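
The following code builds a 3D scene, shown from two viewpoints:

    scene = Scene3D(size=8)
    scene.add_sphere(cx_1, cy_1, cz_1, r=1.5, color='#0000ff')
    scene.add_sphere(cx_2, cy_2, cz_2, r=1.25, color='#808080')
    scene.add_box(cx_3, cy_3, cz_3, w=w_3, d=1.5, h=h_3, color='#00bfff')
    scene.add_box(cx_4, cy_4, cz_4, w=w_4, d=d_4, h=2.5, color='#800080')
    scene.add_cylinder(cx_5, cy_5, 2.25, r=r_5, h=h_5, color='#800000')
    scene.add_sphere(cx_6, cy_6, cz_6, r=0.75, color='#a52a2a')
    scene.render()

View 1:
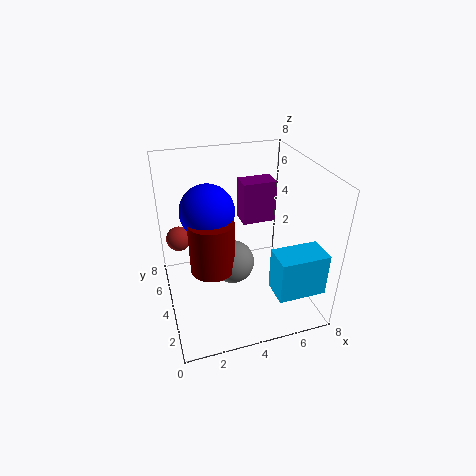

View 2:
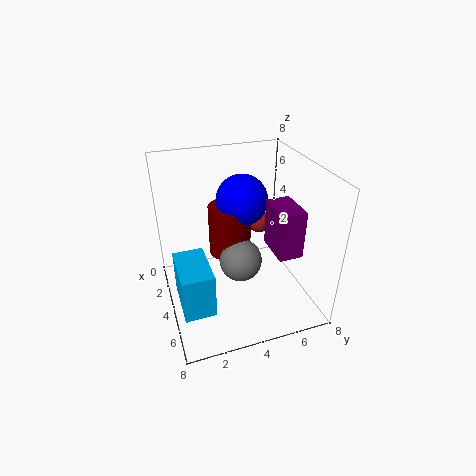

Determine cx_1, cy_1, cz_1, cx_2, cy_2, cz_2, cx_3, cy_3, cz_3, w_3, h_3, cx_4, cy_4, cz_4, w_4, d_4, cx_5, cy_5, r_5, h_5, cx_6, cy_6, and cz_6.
cx_1 = 2.5; cy_1 = 4.75; cz_1 = 5.5; cx_2 = 3.75; cy_2 = 4.25; cz_2 = 2.25; cx_3 = 5; cy_3 = 0.25; cz_3 = 2.25; w_3 = 2.5; h_3 = 2.25; cx_4 = 4.75; cy_4 = 5.25; cz_4 = 4; w_4 = 2; d_4 = 1.25; cx_5 = 2.5; cy_5 = 4; r_5 = 1.25; h_5 = 3; cx_6 = 1; cy_6 = 6.5; cz_6 = 3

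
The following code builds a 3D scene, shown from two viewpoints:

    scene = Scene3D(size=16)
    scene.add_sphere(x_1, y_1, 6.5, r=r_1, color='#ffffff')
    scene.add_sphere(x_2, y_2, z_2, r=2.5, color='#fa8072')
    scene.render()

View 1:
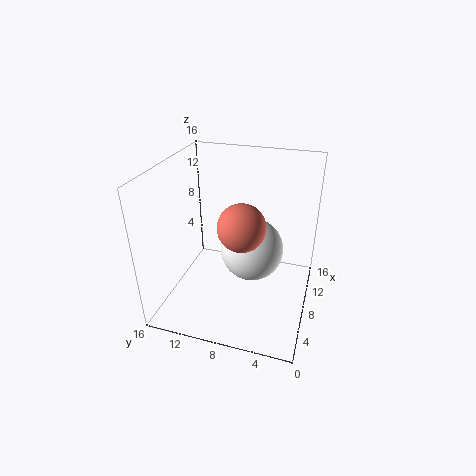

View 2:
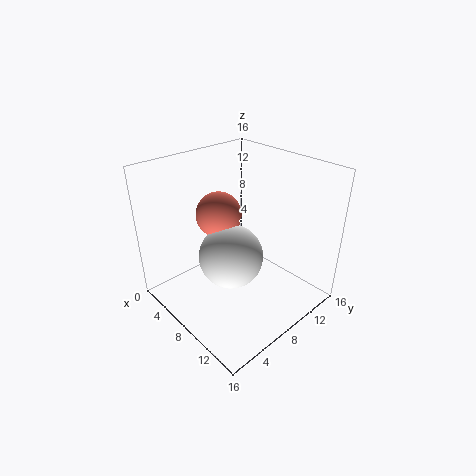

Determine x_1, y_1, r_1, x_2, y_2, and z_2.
x_1 = 8.5
y_1 = 6.5
r_1 = 3.5
x_2 = 6
y_2 = 7
z_2 = 10.5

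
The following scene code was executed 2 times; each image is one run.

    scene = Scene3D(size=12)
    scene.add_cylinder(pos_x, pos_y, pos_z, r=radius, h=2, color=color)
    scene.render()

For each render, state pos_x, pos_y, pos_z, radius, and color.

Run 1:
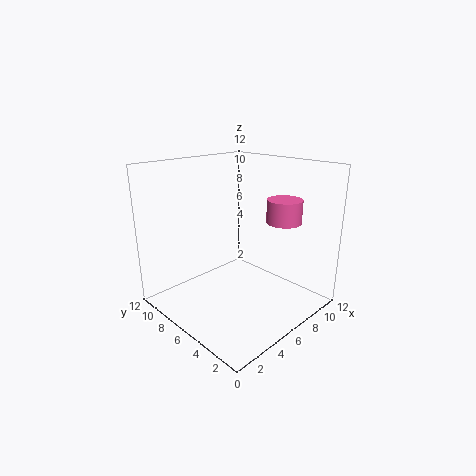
pos_x = 9.5
pos_y = 4
pos_z = 7
radius = 1.5
color = 'hotpink'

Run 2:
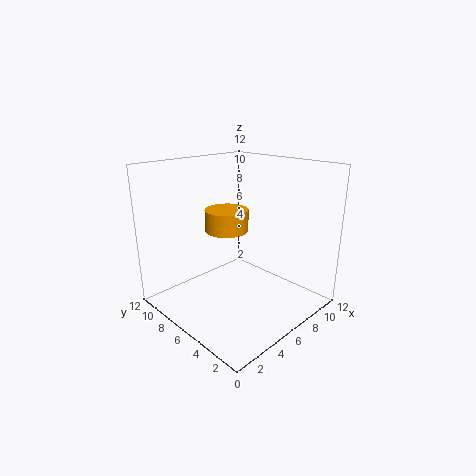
pos_x = 7.5
pos_y = 9
pos_z = 5.5
radius = 2
color = 'orange'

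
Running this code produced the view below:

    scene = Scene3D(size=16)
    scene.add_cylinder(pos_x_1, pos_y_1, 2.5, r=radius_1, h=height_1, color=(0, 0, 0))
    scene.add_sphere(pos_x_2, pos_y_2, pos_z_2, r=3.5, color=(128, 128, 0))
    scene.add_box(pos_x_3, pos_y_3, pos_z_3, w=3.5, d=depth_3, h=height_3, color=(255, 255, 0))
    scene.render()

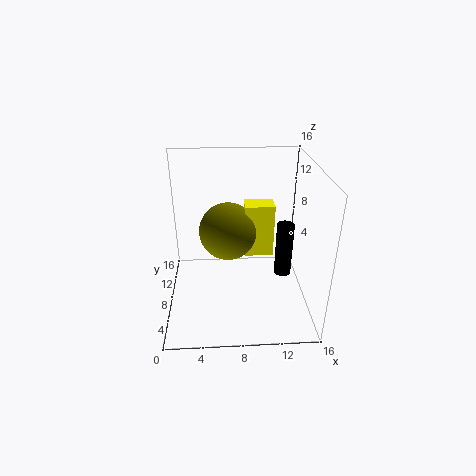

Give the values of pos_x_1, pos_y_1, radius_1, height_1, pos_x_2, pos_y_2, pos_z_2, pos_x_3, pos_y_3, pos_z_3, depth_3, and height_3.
pos_x_1 = 13.5
pos_y_1 = 9
radius_1 = 1
height_1 = 6.5
pos_x_2 = 7
pos_y_2 = 11.5
pos_z_2 = 7
pos_x_3 = 9
pos_y_3 = 10.5
pos_z_3 = 4
depth_3 = 2.5
height_3 = 6.5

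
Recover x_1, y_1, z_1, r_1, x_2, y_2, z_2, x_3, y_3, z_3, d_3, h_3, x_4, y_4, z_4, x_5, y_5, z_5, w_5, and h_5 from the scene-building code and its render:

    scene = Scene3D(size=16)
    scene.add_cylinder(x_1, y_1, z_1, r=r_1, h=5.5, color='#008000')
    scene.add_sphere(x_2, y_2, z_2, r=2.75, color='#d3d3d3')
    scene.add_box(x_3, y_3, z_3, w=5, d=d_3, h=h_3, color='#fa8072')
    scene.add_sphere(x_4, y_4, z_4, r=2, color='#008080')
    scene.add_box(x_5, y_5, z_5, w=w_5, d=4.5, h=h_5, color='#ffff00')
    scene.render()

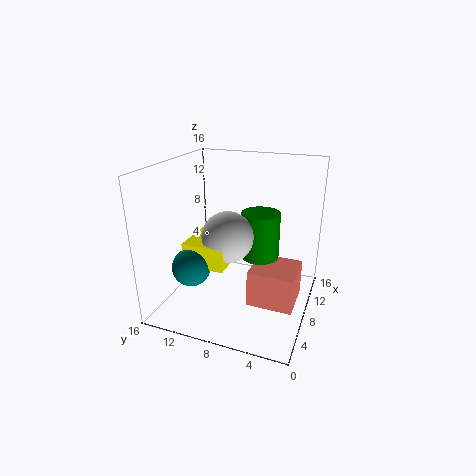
x_1 = 10.75; y_1 = 6.25; z_1 = 4.75; r_1 = 2.25; x_2 = 6.25; y_2 = 8.5; z_2 = 8.75; x_3 = 6.75; y_3 = 1.25; z_3 = 0.25; d_3 = 5.25; h_3 = 4.25; x_4 = 3.5; y_4 = 11.5; z_4 = 6; x_5 = 3.5; y_5 = 8; z_5 = 6; w_5 = 5; h_5 = 2.5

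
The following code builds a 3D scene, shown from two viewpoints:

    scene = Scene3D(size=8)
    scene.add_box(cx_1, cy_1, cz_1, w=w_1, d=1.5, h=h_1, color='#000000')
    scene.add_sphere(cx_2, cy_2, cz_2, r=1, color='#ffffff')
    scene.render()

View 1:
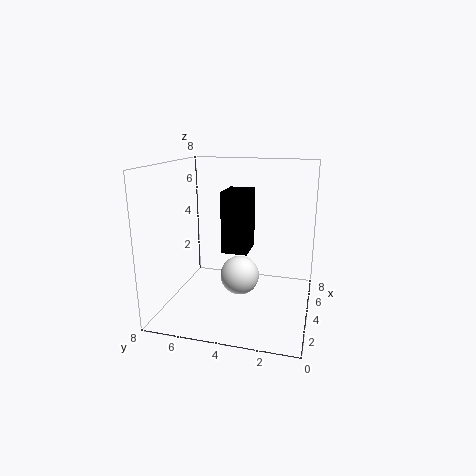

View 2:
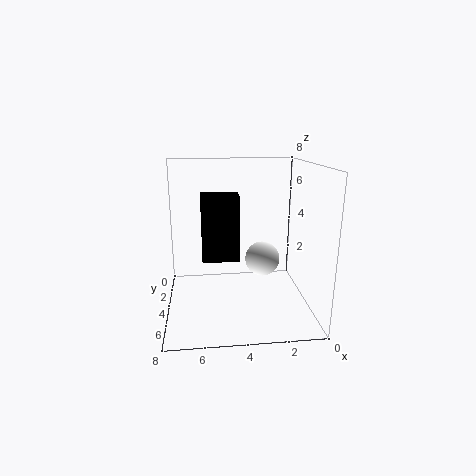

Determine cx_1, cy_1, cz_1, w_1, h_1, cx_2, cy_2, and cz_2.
cx_1 = 4; cy_1 = 3.5; cz_1 = 3; w_1 = 2; h_1 = 3.5; cx_2 = 2.5; cy_2 = 3.5; cz_2 = 2.5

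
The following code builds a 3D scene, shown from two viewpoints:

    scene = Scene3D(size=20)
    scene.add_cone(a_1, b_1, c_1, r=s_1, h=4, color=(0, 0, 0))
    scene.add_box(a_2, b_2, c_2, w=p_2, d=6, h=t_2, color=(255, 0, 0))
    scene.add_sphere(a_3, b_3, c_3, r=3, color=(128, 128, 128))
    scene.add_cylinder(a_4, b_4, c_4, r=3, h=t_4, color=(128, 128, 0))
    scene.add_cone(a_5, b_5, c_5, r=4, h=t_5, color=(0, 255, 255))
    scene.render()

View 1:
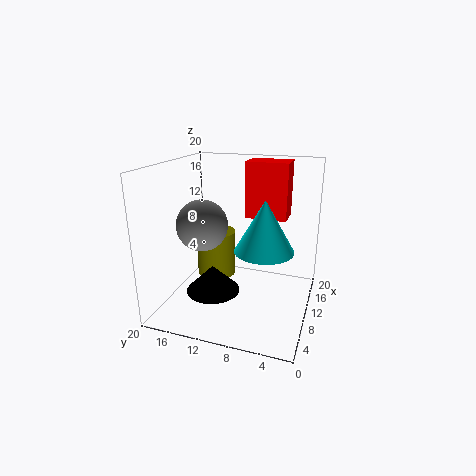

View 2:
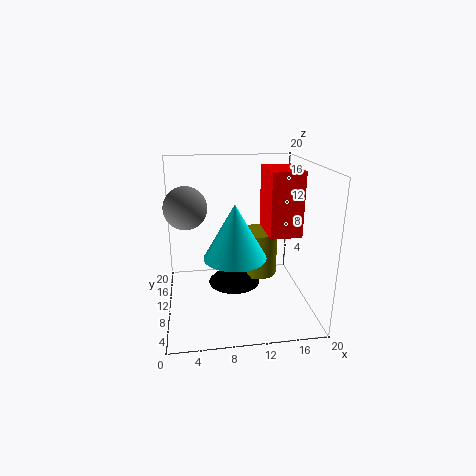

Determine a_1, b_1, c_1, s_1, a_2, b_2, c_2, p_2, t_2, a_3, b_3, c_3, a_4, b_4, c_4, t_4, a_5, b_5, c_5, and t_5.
a_1 = 10
b_1 = 14
c_1 = 1
s_1 = 4
a_2 = 13
b_2 = 4
c_2 = 12
p_2 = 4
t_2 = 8
a_3 = 3
b_3 = 12
c_3 = 14
a_4 = 14
b_4 = 15
c_4 = 2
t_4 = 7
a_5 = 9
b_5 = 6
c_5 = 9
t_5 = 7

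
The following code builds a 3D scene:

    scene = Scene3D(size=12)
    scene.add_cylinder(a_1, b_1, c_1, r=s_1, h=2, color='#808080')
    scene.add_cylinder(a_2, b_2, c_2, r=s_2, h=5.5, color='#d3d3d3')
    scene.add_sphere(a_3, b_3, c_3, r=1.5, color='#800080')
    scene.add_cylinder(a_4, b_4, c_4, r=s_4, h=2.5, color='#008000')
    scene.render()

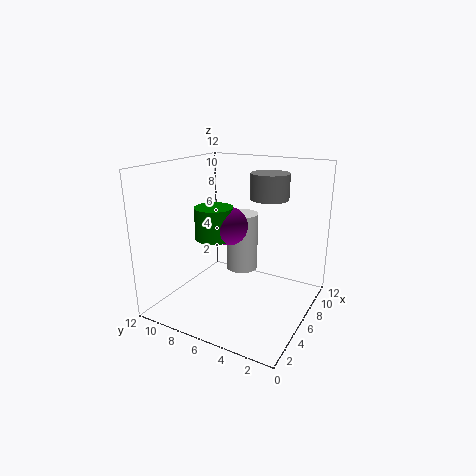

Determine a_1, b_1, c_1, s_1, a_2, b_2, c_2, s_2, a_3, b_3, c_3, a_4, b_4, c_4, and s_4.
a_1 = 6.5, b_1 = 3.5, c_1 = 9.5, s_1 = 1.5, a_2 = 9.5, b_2 = 7.5, c_2 = 1.5, s_2 = 1.5, a_3 = 4.5, b_3 = 6, c_3 = 7.5, a_4 = 4, b_4 = 7, c_4 = 6.5, s_4 = 1.5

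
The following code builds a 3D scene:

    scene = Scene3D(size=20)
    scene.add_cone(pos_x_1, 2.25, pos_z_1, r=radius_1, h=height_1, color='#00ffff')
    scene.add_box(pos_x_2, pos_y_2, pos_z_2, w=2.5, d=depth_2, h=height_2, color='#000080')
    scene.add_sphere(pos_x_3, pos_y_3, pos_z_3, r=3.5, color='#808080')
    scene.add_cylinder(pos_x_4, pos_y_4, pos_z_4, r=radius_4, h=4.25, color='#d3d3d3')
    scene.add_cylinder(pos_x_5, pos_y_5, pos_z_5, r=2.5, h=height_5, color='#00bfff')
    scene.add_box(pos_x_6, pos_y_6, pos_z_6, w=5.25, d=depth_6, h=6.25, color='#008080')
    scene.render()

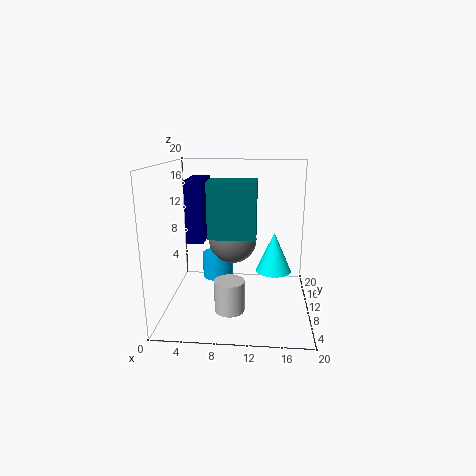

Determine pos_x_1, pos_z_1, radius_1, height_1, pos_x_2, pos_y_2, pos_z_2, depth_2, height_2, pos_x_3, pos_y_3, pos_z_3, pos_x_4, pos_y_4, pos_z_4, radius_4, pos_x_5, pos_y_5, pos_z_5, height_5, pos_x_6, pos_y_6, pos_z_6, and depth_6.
pos_x_1 = 14.75; pos_z_1 = 8.75; radius_1 = 2; height_1 = 4.5; pos_x_2 = 2.5; pos_y_2 = 10.5; pos_z_2 = 8.75; depth_2 = 6.5; height_2 = 9; pos_x_3 = 9; pos_y_3 = 12.5; pos_z_3 = 9; pos_x_4 = 9.25; pos_y_4 = 5.75; pos_z_4 = 1.25; radius_4 = 2; pos_x_5 = 6; pos_y_5 = 17.25; pos_z_5 = 1; height_5 = 4; pos_x_6 = 7.5; pos_y_6 = 0.5; pos_z_6 = 12.75; depth_6 = 3.5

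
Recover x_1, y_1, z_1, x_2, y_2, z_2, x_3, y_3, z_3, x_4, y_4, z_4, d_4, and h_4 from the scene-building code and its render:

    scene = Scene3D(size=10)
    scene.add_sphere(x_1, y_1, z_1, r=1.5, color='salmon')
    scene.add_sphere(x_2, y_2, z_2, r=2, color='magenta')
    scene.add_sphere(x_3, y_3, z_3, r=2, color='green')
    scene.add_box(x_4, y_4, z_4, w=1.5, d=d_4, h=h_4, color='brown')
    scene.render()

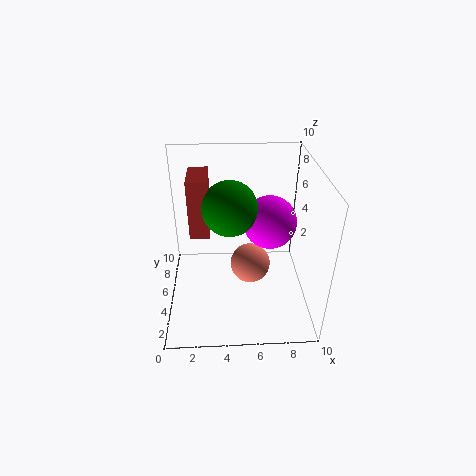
x_1 = 6
y_1 = 6
z_1 = 2
x_2 = 7.5
y_2 = 7
z_2 = 5
x_3 = 4.5
y_3 = 6.5
z_3 = 6.5
x_4 = 1.5
y_4 = 6.5
z_4 = 4
d_4 = 3
h_4 = 4.5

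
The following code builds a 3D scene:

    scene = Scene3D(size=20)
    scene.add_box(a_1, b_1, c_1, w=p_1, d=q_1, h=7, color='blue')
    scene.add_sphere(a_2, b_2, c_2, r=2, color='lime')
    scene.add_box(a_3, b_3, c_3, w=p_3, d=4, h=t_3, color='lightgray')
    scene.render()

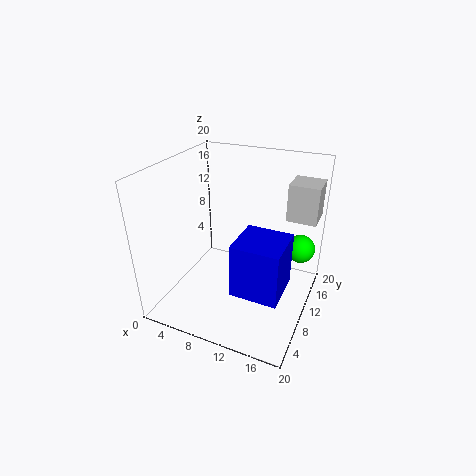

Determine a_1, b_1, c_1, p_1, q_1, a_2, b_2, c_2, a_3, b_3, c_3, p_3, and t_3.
a_1 = 12, b_1 = 3, c_1 = 6, p_1 = 6, q_1 = 6, a_2 = 18, b_2 = 14, c_2 = 8, a_3 = 16, b_3 = 12, c_3 = 13, p_3 = 4, t_3 = 5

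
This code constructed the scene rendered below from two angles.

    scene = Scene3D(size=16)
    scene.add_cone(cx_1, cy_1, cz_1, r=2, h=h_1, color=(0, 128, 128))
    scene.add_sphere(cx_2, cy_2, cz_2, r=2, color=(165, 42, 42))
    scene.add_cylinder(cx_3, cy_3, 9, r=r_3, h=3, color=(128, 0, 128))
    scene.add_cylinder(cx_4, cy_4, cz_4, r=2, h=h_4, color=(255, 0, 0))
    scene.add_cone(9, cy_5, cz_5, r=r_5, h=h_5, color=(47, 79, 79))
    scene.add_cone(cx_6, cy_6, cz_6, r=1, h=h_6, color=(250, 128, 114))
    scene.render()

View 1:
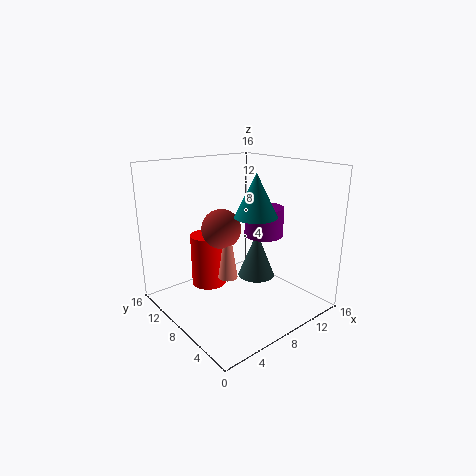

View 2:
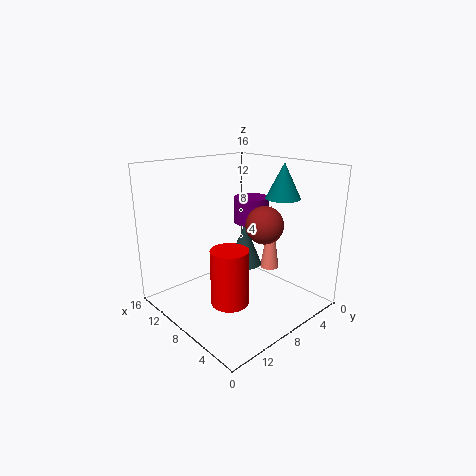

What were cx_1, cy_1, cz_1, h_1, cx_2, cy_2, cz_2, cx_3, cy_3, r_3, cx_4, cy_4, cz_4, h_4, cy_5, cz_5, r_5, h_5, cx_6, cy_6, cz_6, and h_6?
cx_1 = 6; cy_1 = 3; cz_1 = 12; h_1 = 4; cx_2 = 5; cy_2 = 7; cz_2 = 10; cx_3 = 9; cy_3 = 5; r_3 = 2; cx_4 = 6; cy_4 = 11; cz_4 = 2; h_4 = 6; cy_5 = 6; cz_5 = 4; r_5 = 2; h_5 = 5; cx_6 = 5; cy_6 = 6; cz_6 = 5; h_6 = 7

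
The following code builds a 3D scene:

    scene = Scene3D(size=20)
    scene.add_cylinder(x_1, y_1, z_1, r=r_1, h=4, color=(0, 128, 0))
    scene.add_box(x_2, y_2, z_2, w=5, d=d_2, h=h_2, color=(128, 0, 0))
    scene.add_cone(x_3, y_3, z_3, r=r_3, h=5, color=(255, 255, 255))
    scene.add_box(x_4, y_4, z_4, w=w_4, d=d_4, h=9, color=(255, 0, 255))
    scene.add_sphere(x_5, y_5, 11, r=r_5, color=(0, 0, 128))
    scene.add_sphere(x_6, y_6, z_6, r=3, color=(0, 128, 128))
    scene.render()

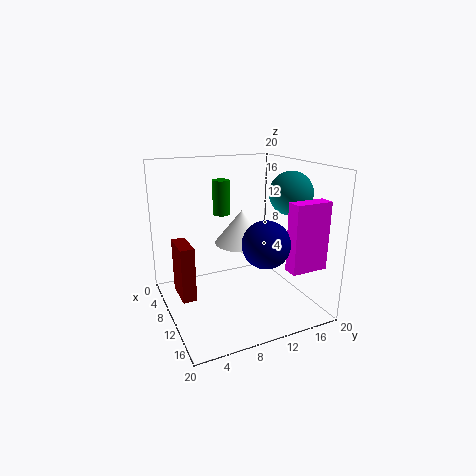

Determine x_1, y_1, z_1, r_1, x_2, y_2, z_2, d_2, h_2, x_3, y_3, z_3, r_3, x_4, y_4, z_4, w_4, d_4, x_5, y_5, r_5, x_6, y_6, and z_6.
x_1 = 14
y_1 = 6
z_1 = 15
r_1 = 1
x_2 = 4
y_2 = 2
z_2 = 1
d_2 = 2
h_2 = 8
x_3 = 7
y_3 = 12
z_3 = 8
r_3 = 4
x_4 = 16
y_4 = 14
z_4 = 7
w_4 = 2
d_4 = 5
x_5 = 16
y_5 = 11
r_5 = 3
x_6 = 12
y_6 = 17
z_6 = 16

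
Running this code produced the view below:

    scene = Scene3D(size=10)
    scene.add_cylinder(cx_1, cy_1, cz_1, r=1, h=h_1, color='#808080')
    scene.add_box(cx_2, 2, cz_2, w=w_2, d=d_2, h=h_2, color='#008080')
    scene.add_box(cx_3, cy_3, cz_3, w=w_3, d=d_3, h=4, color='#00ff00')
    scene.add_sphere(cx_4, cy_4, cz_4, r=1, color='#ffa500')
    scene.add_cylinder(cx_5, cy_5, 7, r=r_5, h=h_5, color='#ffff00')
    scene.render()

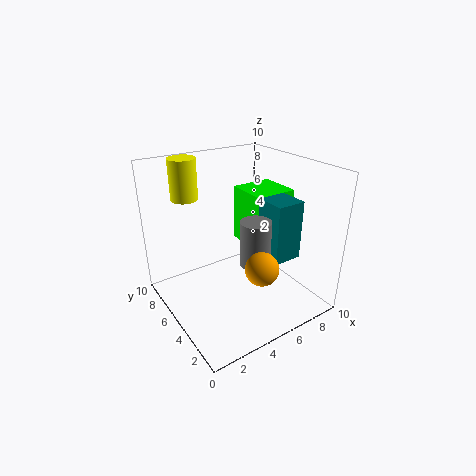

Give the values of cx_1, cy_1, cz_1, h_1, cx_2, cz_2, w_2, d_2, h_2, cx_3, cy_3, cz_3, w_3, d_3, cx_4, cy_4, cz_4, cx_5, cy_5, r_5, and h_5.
cx_1 = 5
cy_1 = 3
cz_1 = 4
h_1 = 3
cx_2 = 6
cz_2 = 4
w_2 = 2
d_2 = 2
h_2 = 4
cx_3 = 6
cy_3 = 4
cz_3 = 4
w_3 = 3
d_3 = 3
cx_4 = 4
cy_4 = 1
cz_4 = 5
cx_5 = 3
cy_5 = 9
r_5 = 1
h_5 = 3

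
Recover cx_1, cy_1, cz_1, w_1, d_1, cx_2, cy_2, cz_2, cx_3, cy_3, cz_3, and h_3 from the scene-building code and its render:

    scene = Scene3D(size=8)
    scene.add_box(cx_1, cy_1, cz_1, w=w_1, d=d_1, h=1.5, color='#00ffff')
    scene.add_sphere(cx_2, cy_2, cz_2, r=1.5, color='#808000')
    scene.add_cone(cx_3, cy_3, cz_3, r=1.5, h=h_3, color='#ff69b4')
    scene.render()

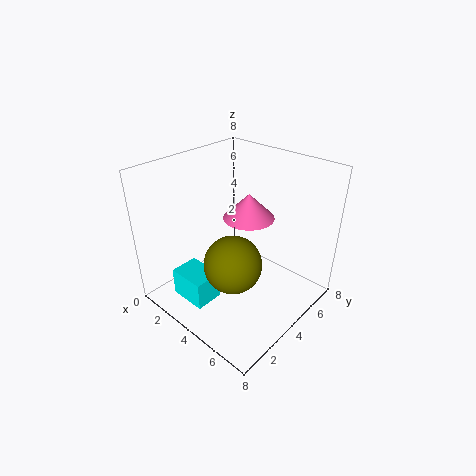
cx_1 = 2.5
cy_1 = 0.5
cz_1 = 1.5
w_1 = 2
d_1 = 1.5
cx_2 = 5
cy_2 = 2.5
cz_2 = 3.5
cx_3 = 3.5
cy_3 = 5.5
cz_3 = 4.5
h_3 = 1.5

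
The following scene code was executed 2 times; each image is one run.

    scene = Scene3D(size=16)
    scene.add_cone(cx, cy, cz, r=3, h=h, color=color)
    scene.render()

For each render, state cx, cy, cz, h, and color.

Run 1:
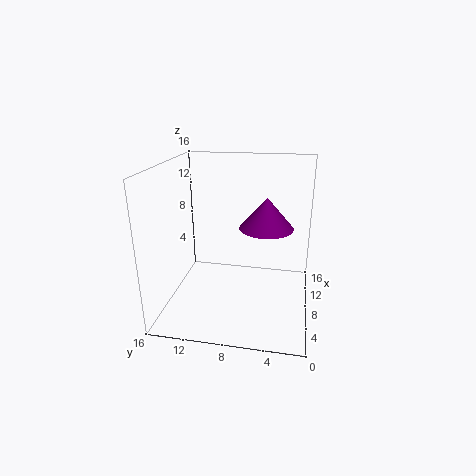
cx = 9, cy = 5, cz = 9, h = 3.5, color = 'purple'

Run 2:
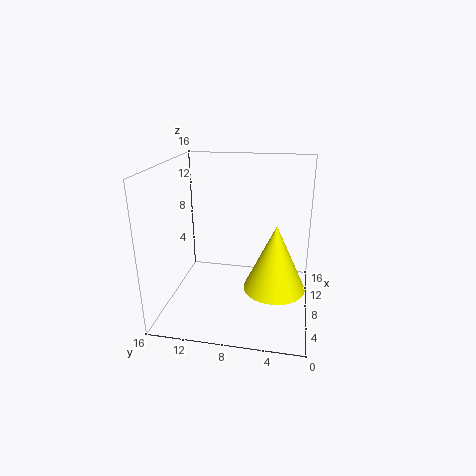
cx = 3.5, cy = 3.5, cz = 5, h = 6.5, color = 'yellow'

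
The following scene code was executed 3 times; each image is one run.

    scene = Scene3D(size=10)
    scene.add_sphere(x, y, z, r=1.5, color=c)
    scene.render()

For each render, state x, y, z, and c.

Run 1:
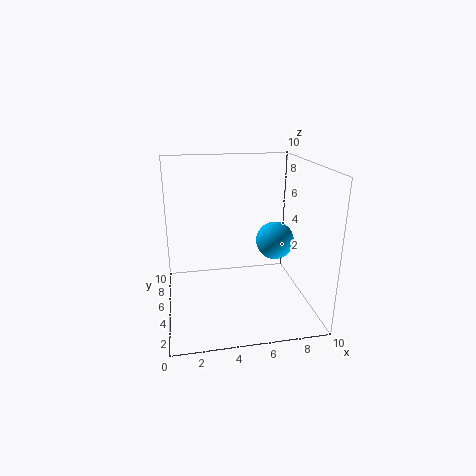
x = 8.5; y = 7.5; z = 3.5; c = 'deepskyblue'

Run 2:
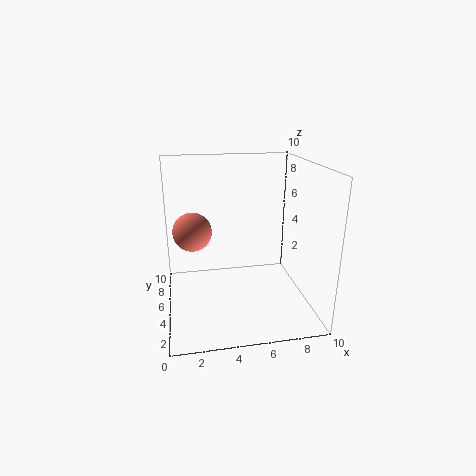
x = 2; y = 8; z = 4.5; c = 'salmon'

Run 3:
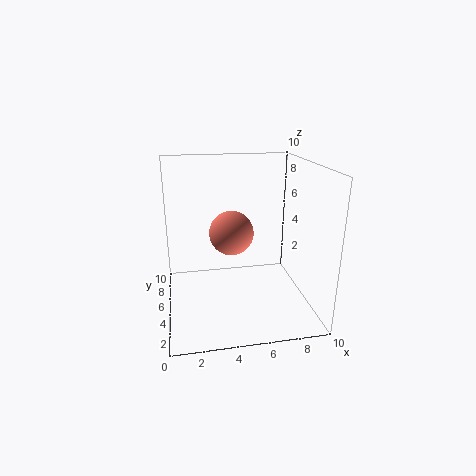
x = 4.5; y = 4.75; z = 5.5; c = 'salmon'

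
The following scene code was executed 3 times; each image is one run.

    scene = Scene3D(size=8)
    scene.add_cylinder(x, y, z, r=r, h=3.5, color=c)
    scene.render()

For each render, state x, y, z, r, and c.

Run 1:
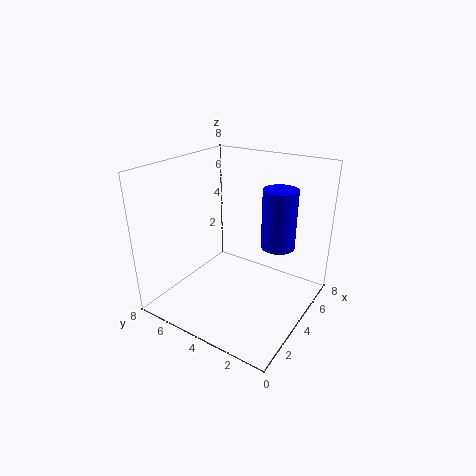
x = 6
y = 2.5
z = 3
r = 1
c = 'blue'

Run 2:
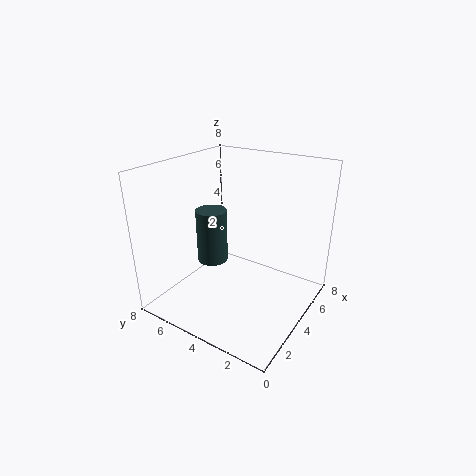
x = 5.5
y = 7
z = 1
r = 1
c = 'darkslategray'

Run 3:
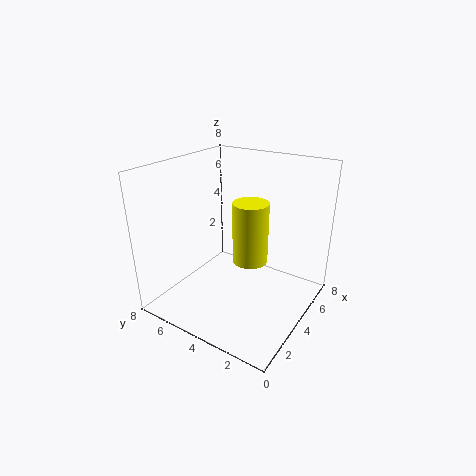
x = 4.5
y = 3.5
z = 2.5
r = 1
c = 'yellow'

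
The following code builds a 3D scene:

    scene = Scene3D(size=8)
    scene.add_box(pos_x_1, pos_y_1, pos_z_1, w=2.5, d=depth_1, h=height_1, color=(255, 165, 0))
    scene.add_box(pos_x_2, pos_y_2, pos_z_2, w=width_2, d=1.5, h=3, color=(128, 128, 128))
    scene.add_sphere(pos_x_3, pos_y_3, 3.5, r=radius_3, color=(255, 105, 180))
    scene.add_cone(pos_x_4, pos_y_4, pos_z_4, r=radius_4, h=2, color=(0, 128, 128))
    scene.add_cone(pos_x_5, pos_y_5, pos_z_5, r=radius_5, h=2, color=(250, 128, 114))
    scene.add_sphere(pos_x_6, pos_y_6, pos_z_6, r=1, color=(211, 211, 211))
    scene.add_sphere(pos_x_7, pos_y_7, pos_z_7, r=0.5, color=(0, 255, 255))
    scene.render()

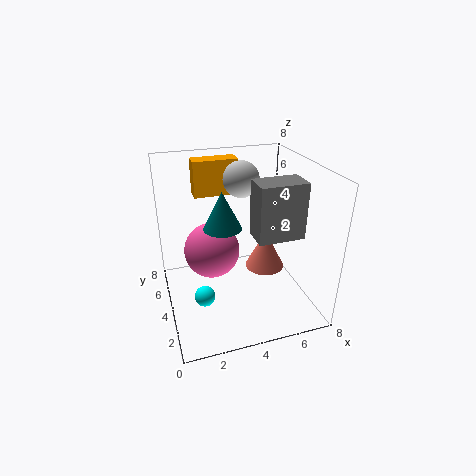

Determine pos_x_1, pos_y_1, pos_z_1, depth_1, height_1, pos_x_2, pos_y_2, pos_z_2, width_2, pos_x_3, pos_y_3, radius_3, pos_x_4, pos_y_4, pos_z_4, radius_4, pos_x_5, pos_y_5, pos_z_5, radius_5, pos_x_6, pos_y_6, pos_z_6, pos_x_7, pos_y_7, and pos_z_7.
pos_x_1 = 2; pos_y_1 = 5.5; pos_z_1 = 6; depth_1 = 1; height_1 = 2; pos_x_2 = 4.5; pos_y_2 = 2; pos_z_2 = 4.5; width_2 = 2.5; pos_x_3 = 2.5; pos_y_3 = 4; radius_3 = 1.5; pos_x_4 = 3; pos_y_4 = 3.5; pos_z_4 = 5; radius_4 = 1; pos_x_5 = 5; pos_y_5 = 2.5; pos_z_5 = 3; radius_5 = 1; pos_x_6 = 4.5; pos_y_6 = 5; pos_z_6 = 7; pos_x_7 = 1.5; pos_y_7 = 1.5; pos_z_7 = 2.5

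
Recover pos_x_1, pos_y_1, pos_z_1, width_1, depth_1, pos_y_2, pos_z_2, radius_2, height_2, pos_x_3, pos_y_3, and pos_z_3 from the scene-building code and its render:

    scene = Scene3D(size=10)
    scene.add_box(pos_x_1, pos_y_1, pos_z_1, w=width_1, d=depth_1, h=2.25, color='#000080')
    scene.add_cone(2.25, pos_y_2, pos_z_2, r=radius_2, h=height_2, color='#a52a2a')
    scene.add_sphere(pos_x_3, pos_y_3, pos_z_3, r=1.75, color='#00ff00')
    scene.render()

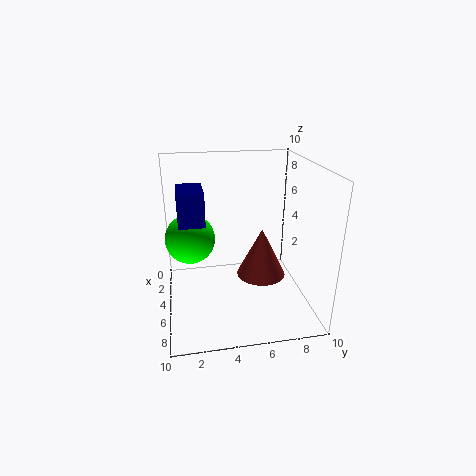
pos_x_1 = 3, pos_y_1 = 1, pos_z_1 = 6.25, width_1 = 2.75, depth_1 = 1.75, pos_y_2 = 7.5, pos_z_2 = 0.25, radius_2 = 2, height_2 = 4, pos_x_3 = 4, pos_y_3 = 1.75, pos_z_3 = 4.75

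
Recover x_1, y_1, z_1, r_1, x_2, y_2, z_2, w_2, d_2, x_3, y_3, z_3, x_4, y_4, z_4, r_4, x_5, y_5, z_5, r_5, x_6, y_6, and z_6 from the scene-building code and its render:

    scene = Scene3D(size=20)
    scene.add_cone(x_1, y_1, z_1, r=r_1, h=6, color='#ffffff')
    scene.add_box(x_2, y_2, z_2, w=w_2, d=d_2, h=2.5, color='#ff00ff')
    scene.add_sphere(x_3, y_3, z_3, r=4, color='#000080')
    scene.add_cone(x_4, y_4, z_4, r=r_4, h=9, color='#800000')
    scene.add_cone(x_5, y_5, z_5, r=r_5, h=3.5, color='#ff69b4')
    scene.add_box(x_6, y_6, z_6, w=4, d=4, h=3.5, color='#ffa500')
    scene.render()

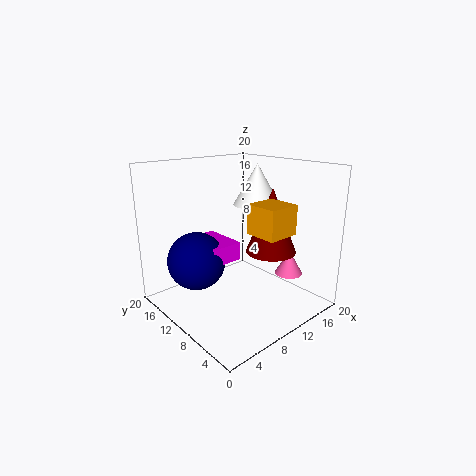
x_1 = 15.5
y_1 = 12
z_1 = 13.5
r_1 = 3.5
x_2 = 5.5
y_2 = 9.5
z_2 = 7
w_2 = 4.5
d_2 = 6.5
x_3 = 5
y_3 = 13
z_3 = 7
x_4 = 13.5
y_4 = 7
z_4 = 8
r_4 = 3.5
x_5 = 16.5
y_5 = 6
z_5 = 4
r_5 = 2
x_6 = 6.5
y_6 = 0.5
z_6 = 13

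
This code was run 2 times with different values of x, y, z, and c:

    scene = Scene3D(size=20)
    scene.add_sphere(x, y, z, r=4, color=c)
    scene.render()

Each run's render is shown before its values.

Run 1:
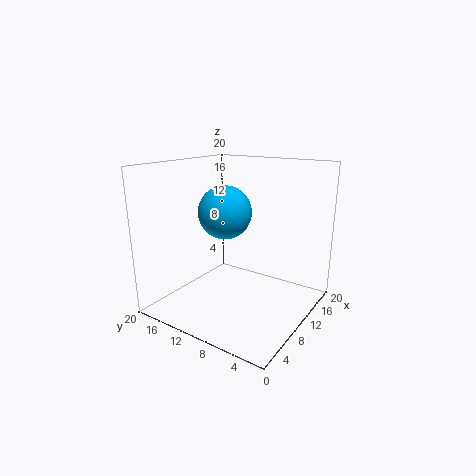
x = 12.5
y = 14
z = 12.5
c = 'deepskyblue'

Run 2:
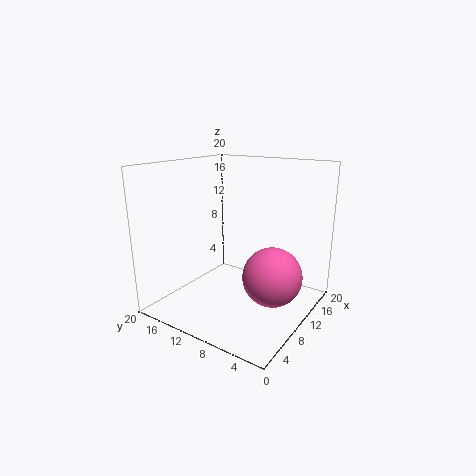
x = 10
y = 4.5
z = 5.5
c = 'hotpink'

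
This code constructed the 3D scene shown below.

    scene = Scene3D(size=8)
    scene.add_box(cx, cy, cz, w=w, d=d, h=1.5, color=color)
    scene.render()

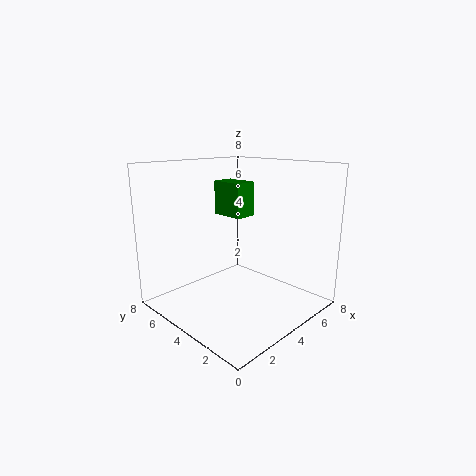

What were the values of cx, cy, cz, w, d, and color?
cx = 1.5
cy = 1.5
cz = 6
w = 1
d = 1.5
color = 'green'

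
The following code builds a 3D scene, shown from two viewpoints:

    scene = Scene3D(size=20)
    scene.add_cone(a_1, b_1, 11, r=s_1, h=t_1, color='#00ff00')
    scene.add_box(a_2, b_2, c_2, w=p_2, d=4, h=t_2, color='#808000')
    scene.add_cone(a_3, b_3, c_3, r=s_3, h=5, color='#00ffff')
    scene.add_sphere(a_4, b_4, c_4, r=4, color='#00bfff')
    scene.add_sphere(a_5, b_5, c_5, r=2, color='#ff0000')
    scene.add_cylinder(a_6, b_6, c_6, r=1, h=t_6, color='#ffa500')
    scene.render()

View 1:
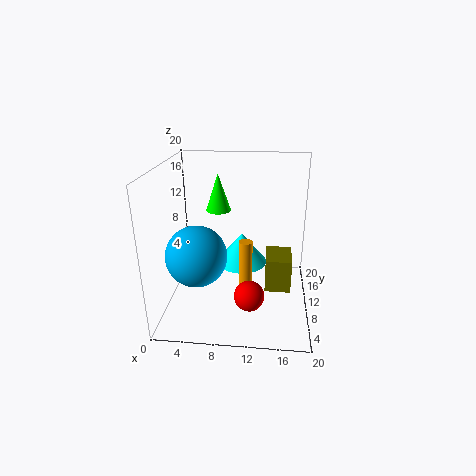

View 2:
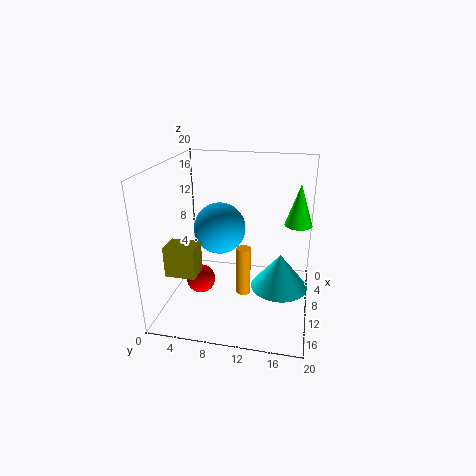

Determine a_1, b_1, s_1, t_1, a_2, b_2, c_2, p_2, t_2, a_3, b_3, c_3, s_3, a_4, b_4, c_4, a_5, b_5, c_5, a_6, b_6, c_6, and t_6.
a_1 = 6
b_1 = 18
s_1 = 2
t_1 = 6
a_2 = 14
b_2 = 2
c_2 = 7
p_2 = 3
t_2 = 4
a_3 = 10
b_3 = 16
c_3 = 3
s_3 = 4
a_4 = 5
b_4 = 6
c_4 = 9
a_5 = 12
b_5 = 5
c_5 = 4
a_6 = 11
b_6 = 11
c_6 = 2
t_6 = 7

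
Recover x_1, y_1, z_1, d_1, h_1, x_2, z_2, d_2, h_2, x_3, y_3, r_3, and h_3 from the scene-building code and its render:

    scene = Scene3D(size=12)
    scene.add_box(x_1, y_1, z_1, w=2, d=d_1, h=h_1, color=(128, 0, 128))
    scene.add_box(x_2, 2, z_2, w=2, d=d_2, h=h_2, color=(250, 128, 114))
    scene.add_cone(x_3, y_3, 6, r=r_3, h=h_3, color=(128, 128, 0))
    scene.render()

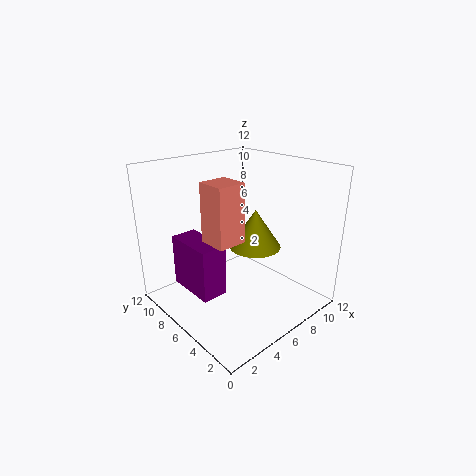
x_1 = 1, y_1 = 4, z_1 = 3, d_1 = 4, h_1 = 4, x_2 = 1, z_2 = 8, d_2 = 2, h_2 = 4, x_3 = 6, y_3 = 4, r_3 = 2, h_3 = 3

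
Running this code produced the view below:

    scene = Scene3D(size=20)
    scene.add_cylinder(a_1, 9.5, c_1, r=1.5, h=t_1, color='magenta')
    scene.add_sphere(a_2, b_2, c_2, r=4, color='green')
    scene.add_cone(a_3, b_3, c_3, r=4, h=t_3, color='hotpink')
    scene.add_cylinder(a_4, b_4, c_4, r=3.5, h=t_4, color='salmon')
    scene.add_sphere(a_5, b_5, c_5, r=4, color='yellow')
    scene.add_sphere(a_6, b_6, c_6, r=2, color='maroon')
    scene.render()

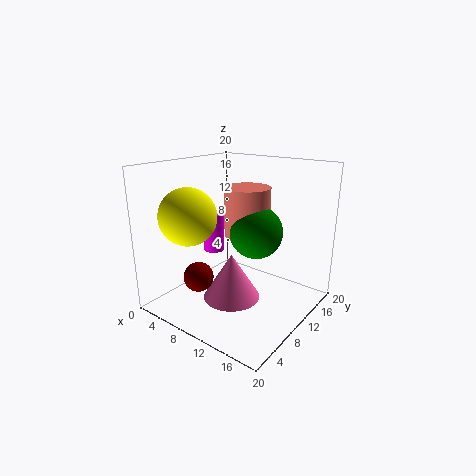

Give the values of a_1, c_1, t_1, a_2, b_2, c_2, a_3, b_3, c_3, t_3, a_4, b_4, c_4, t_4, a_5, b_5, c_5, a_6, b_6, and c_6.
a_1 = 6, c_1 = 7.5, t_1 = 5.5, a_2 = 10, b_2 = 14.5, c_2 = 9.5, a_3 = 10, b_3 = 8.5, c_3 = 1.5, t_3 = 6.5, a_4 = 8, b_4 = 15, c_4 = 8.5, t_4 = 7.5, a_5 = 4.5, b_5 = 6, c_5 = 13, a_6 = 7.5, b_6 = 4.5, c_6 = 5.5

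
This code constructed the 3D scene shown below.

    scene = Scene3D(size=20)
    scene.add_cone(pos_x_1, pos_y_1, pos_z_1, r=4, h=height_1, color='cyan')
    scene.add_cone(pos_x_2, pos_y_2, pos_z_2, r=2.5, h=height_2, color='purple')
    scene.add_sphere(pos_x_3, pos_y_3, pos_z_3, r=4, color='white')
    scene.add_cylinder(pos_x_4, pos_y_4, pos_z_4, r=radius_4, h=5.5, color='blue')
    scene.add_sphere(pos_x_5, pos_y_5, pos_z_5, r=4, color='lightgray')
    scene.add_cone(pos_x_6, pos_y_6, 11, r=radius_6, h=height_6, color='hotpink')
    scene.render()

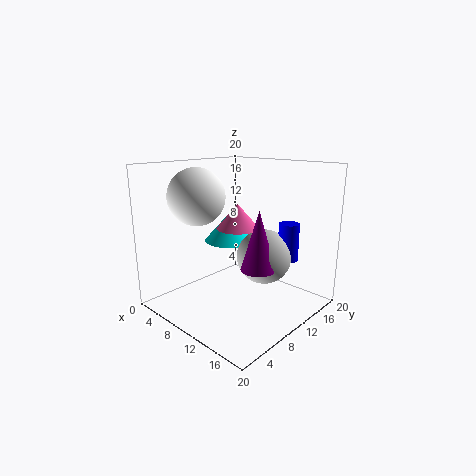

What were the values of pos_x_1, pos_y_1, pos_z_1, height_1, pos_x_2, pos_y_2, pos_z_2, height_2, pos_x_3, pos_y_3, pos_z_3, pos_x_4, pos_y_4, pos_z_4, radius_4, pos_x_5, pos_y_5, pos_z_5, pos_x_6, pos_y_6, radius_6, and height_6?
pos_x_1 = 4.5, pos_y_1 = 14, pos_z_1 = 7.5, height_1 = 4.5, pos_x_2 = 12.5, pos_y_2 = 11.5, pos_z_2 = 5.5, height_2 = 8.5, pos_x_3 = 5, pos_y_3 = 7, pos_z_3 = 15.5, pos_x_4 = 14, pos_y_4 = 16.5, pos_z_4 = 6, radius_4 = 1.5, pos_x_5 = 11.5, pos_y_5 = 14, pos_z_5 = 6.5, pos_x_6 = 9, pos_y_6 = 11, radius_6 = 3, height_6 = 3.5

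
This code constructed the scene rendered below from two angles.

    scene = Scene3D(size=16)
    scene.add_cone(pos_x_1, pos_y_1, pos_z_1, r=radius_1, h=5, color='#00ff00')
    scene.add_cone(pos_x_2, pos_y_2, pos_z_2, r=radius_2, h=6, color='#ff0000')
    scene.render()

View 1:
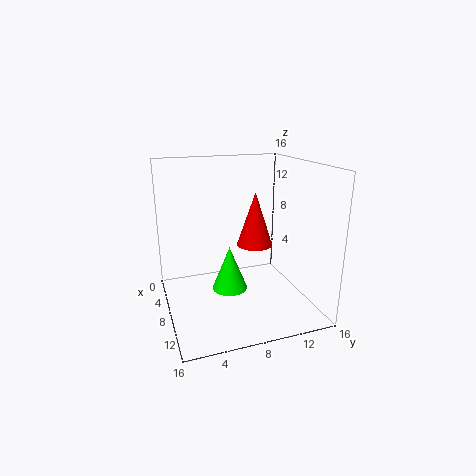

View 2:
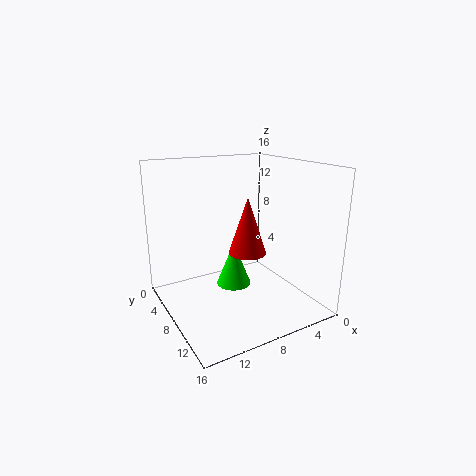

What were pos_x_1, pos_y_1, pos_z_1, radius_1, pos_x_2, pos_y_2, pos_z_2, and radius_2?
pos_x_1 = 8, pos_y_1 = 7, pos_z_1 = 2, radius_1 = 2, pos_x_2 = 8, pos_y_2 = 10, pos_z_2 = 7, radius_2 = 2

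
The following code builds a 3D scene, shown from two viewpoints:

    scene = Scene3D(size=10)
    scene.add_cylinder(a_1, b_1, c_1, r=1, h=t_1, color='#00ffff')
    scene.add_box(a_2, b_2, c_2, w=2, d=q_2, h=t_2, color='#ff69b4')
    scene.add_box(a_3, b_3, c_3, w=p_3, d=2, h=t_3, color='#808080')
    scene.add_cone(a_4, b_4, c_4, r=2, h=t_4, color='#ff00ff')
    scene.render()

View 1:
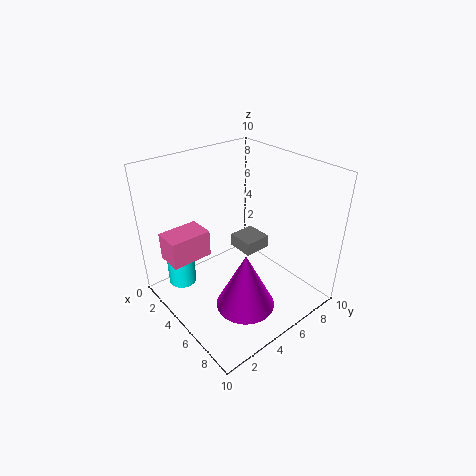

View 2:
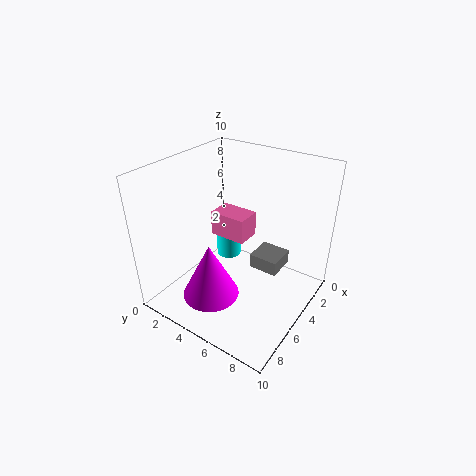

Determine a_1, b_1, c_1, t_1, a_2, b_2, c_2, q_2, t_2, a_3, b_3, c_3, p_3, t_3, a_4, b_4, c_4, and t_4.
a_1 = 2; b_1 = 2; c_1 = 1; t_1 = 3; a_2 = 1; b_2 = 1; c_2 = 3; q_2 = 3; t_2 = 2; a_3 = 3; b_3 = 6; c_3 = 3; p_3 = 2; t_3 = 1; a_4 = 7; b_4 = 4; c_4 = 1; t_4 = 4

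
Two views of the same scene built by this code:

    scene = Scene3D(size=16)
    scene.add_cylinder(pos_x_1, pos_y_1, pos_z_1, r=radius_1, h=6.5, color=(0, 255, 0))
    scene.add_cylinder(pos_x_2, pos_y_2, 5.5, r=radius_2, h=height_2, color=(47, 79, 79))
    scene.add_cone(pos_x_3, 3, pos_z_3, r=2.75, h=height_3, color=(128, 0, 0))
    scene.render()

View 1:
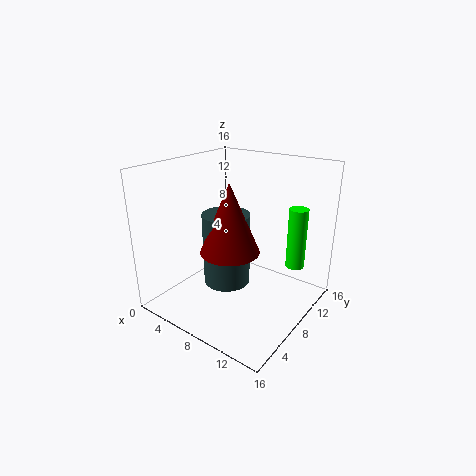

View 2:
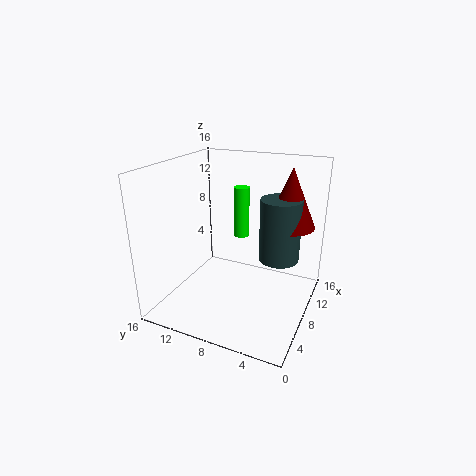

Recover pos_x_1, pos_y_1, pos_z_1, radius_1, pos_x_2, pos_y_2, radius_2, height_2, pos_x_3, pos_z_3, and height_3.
pos_x_1 = 14
pos_y_1 = 10.25
pos_z_1 = 5.5
radius_1 = 1
pos_x_2 = 9.75
pos_y_2 = 3.75
radius_2 = 2.25
height_2 = 7
pos_x_3 = 10.75
pos_z_3 = 9.25
height_3 = 6.5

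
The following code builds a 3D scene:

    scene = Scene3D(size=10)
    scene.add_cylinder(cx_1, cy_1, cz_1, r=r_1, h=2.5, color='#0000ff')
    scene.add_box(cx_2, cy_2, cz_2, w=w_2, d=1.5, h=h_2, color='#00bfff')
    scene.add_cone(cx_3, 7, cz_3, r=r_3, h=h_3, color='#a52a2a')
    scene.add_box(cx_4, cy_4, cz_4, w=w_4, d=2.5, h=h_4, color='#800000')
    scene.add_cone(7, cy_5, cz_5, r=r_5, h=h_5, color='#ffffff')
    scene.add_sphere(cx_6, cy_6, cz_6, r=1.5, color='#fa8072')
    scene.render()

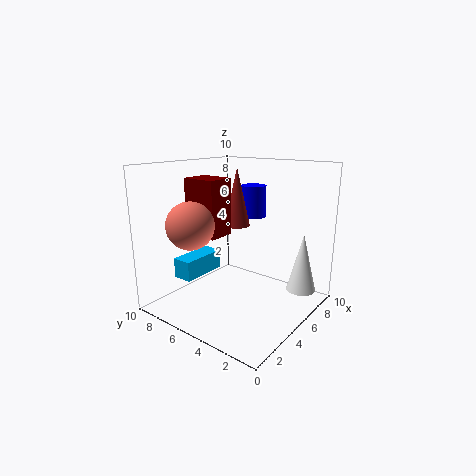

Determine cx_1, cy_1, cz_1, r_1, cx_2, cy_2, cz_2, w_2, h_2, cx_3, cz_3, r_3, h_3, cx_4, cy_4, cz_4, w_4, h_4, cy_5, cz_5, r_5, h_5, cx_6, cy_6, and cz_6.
cx_1 = 9; cy_1 = 6.5; cz_1 = 5.5; r_1 = 1; cx_2 = 3; cy_2 = 8; cz_2 = 1.5; w_2 = 3.5; h_2 = 1.5; cx_3 = 7.5; cz_3 = 5; r_3 = 1; h_3 = 4.5; cx_4 = 3.5; cy_4 = 6; cz_4 = 5; w_4 = 2; h_4 = 4; cy_5 = 1; cz_5 = 1.5; r_5 = 1; h_5 = 4; cx_6 = 1.5; cy_6 = 6; cz_6 = 6.5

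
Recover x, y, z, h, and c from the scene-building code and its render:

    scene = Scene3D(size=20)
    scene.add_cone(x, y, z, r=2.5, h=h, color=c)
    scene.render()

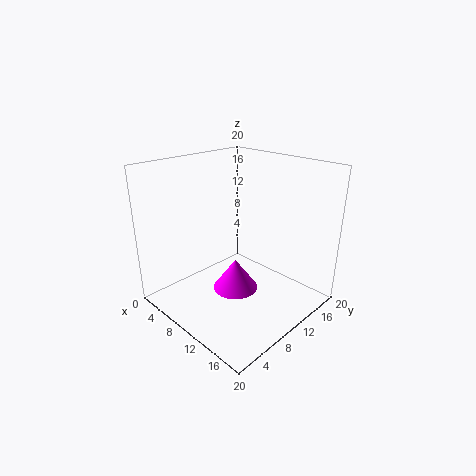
x = 16
y = 3.5
z = 8
h = 3.5
c = 'magenta'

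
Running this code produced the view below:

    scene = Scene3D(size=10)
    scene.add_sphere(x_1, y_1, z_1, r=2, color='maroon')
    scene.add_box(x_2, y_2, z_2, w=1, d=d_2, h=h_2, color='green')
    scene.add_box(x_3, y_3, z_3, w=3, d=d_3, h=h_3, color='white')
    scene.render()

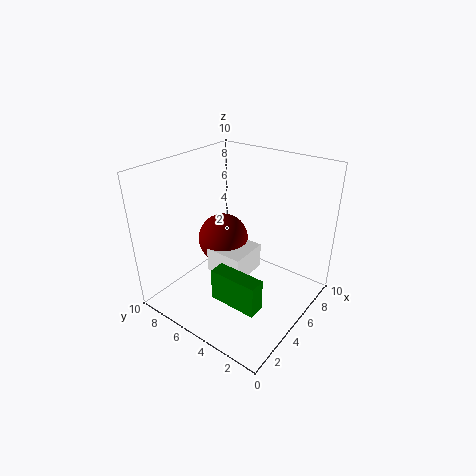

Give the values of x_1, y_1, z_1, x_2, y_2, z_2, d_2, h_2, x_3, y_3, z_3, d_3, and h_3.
x_1 = 7, y_1 = 8, z_1 = 3, x_2 = 1, y_2 = 1, z_2 = 3, d_2 = 3, h_2 = 2, x_3 = 5, y_3 = 5, z_3 = 1, d_3 = 3, h_3 = 2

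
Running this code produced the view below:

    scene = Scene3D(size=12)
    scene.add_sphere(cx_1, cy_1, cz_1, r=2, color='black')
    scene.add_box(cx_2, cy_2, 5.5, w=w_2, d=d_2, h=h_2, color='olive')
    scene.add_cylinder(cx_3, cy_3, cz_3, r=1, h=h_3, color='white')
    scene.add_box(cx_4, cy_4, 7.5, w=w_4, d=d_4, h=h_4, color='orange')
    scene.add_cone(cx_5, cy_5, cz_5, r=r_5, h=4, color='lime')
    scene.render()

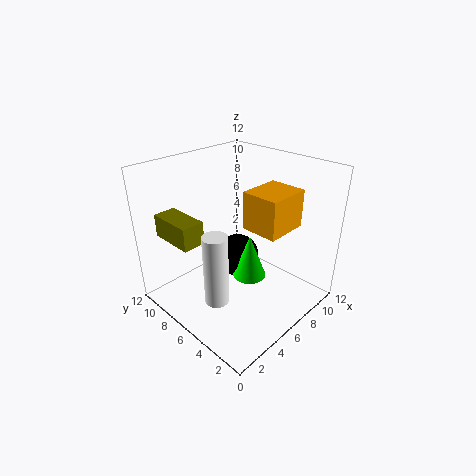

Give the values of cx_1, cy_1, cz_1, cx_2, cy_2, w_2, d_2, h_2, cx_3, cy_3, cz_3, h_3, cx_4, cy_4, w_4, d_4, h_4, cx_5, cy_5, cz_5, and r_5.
cx_1 = 8
cy_1 = 8
cz_1 = 2.5
cx_2 = 2
cy_2 = 8
w_2 = 2
d_2 = 4
h_2 = 2
cx_3 = 3
cy_3 = 5.5
cz_3 = 1.5
h_3 = 6
cx_4 = 5.5
cy_4 = 2
w_4 = 3.5
d_4 = 3
h_4 = 3
cx_5 = 7.5
cy_5 = 6
cz_5 = 1.5
r_5 = 1.5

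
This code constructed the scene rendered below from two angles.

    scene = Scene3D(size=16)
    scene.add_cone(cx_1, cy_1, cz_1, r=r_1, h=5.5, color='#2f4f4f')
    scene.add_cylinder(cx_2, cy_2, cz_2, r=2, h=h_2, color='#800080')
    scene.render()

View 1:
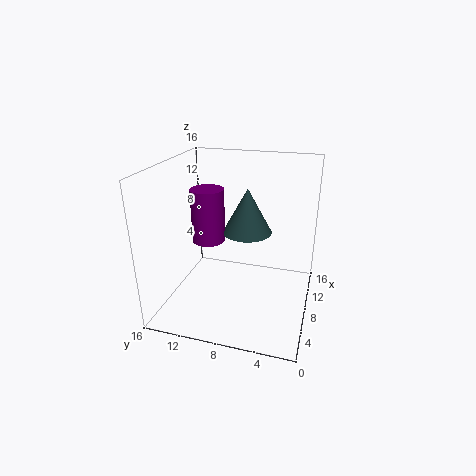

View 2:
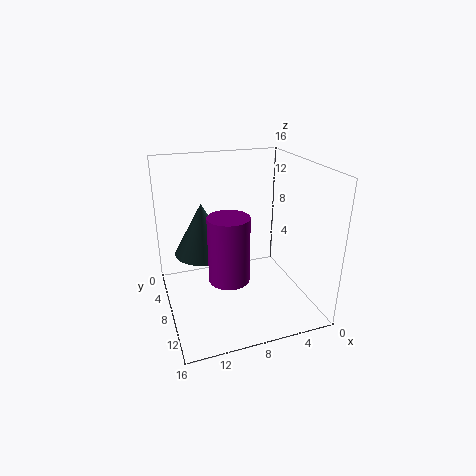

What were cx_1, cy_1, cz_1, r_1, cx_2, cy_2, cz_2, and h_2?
cx_1 = 12, cy_1 = 8, cz_1 = 7, r_1 = 3, cx_2 = 10.5, cy_2 = 12.5, cz_2 = 6, h_2 = 6.5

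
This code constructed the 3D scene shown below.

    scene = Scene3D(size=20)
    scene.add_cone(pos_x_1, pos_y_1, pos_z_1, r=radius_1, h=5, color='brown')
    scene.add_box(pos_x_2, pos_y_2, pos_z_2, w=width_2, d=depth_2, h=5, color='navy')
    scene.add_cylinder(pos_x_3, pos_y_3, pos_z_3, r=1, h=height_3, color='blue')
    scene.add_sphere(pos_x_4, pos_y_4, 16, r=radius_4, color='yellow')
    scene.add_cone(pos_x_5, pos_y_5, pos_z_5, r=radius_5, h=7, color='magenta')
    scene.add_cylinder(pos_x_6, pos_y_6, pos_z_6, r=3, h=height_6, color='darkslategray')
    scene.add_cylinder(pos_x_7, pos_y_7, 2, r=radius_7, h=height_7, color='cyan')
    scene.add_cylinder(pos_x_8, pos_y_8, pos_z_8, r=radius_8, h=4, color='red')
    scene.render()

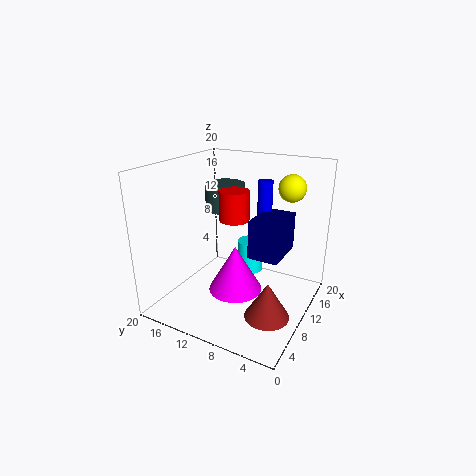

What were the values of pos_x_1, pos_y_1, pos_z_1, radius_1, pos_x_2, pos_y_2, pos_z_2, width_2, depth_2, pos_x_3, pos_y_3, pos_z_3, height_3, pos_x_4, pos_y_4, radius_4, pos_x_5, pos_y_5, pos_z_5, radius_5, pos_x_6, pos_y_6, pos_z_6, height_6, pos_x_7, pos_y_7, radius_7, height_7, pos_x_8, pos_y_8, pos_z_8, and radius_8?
pos_x_1 = 7; pos_y_1 = 4; pos_z_1 = 1; radius_1 = 3; pos_x_2 = 7; pos_y_2 = 3; pos_z_2 = 9; width_2 = 6; depth_2 = 4; pos_x_3 = 12; pos_y_3 = 7; pos_z_3 = 11; height_3 = 7; pos_x_4 = 17; pos_y_4 = 5; radius_4 = 2; pos_x_5 = 11; pos_y_5 = 11; pos_z_5 = 1; radius_5 = 4; pos_x_6 = 15; pos_y_6 = 15; pos_z_6 = 12; height_6 = 4; pos_x_7 = 16; pos_y_7 = 11; radius_7 = 2; height_7 = 5; pos_x_8 = 9; pos_y_8 = 10; pos_z_8 = 13; radius_8 = 2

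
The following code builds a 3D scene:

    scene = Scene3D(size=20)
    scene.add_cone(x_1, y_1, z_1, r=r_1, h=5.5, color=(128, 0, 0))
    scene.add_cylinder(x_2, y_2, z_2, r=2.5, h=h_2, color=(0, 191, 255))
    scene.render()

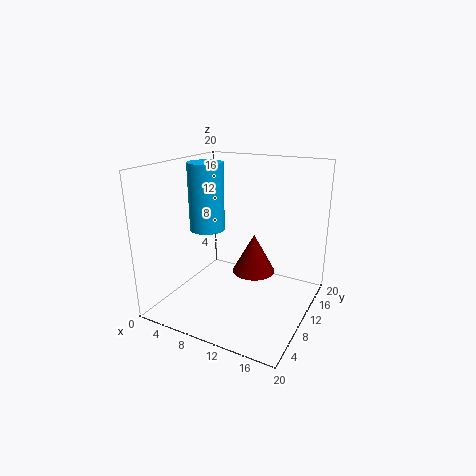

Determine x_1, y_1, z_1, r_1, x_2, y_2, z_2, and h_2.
x_1 = 12; y_1 = 11; z_1 = 5; r_1 = 3; x_2 = 5; y_2 = 10; z_2 = 10.5; h_2 = 9.5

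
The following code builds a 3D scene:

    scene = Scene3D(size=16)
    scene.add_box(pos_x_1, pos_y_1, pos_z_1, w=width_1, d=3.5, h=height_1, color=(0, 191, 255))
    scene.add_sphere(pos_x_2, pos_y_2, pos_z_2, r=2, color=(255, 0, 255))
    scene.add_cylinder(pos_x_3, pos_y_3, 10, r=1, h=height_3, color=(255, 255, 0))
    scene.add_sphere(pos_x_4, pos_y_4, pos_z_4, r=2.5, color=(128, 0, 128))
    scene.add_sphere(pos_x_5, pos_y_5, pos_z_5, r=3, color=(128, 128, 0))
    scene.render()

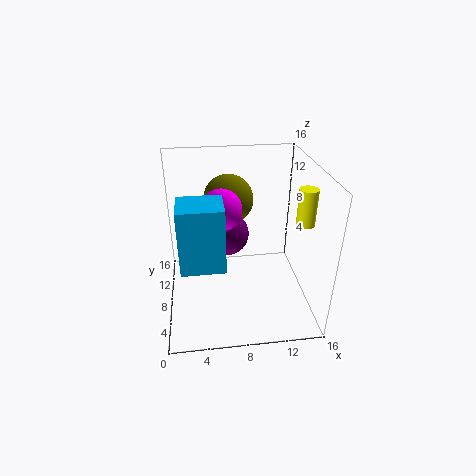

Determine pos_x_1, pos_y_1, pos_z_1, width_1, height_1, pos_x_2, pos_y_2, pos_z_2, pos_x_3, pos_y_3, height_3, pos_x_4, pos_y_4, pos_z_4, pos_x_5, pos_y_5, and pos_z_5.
pos_x_1 = 2, pos_y_1 = 0.5, pos_z_1 = 9, width_1 = 4, height_1 = 6, pos_x_2 = 6, pos_y_2 = 5, pos_z_2 = 13, pos_x_3 = 15, pos_y_3 = 6.5, height_3 = 4, pos_x_4 = 7, pos_y_4 = 10, pos_z_4 = 7.5, pos_x_5 = 7.5, pos_y_5 = 13, pos_z_5 = 10.5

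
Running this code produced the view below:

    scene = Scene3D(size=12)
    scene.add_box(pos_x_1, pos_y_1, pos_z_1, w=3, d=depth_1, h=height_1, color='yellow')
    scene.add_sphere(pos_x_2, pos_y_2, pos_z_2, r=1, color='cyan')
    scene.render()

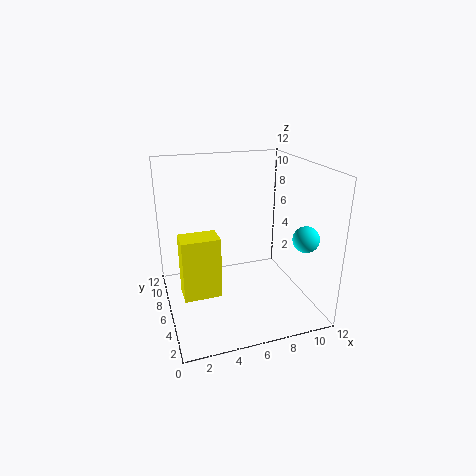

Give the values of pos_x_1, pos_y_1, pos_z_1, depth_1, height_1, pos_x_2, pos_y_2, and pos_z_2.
pos_x_1 = 1; pos_y_1 = 4; pos_z_1 = 2; depth_1 = 2; height_1 = 5; pos_x_2 = 10; pos_y_2 = 2; pos_z_2 = 7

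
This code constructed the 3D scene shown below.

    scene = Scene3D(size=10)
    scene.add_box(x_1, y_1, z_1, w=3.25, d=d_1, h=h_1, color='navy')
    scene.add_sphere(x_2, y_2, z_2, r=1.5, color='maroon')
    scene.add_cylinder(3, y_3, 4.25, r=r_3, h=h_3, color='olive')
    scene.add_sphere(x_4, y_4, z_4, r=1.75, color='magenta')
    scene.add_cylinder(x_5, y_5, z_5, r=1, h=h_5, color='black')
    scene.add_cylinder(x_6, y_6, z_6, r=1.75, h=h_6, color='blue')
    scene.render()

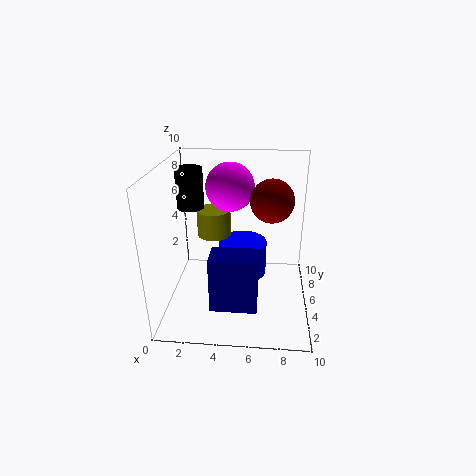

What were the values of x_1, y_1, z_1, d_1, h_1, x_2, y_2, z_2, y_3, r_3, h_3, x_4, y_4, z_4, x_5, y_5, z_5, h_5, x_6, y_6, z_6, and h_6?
x_1 = 3.25; y_1 = 2.5; z_1 = 0.5; d_1 = 2; h_1 = 4; x_2 = 7.25; y_2 = 5.75; z_2 = 7.5; y_3 = 7; r_3 = 1.25; h_3 = 2; x_4 = 4.25; y_4 = 7; z_4 = 8; x_5 = 1.25; y_5 = 7.25; z_5 = 6.25; h_5 = 3; x_6 = 5.25; y_6 = 6; z_6 = 1.75; h_6 = 2.5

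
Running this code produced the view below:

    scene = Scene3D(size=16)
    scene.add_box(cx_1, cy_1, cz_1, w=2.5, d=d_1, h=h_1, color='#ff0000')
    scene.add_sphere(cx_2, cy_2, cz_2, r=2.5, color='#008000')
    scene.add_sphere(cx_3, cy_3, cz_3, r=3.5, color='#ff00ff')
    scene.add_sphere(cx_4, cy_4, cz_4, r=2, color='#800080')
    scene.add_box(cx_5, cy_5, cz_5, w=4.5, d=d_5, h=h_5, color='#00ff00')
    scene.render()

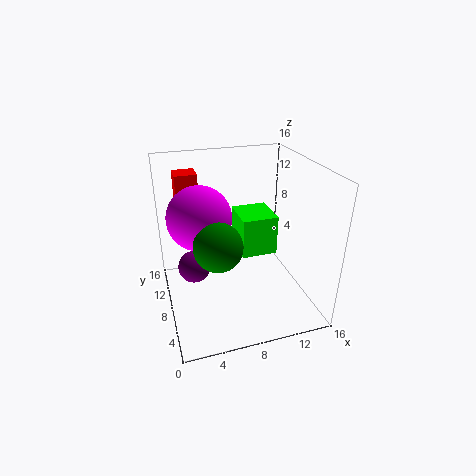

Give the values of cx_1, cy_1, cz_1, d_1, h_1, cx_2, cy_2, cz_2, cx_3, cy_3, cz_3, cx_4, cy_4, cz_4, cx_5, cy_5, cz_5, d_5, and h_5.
cx_1 = 2
cy_1 = 11.5
cz_1 = 9.5
d_1 = 2.5
h_1 = 5
cx_2 = 5
cy_2 = 5
cz_2 = 9
cx_3 = 4
cy_3 = 9
cz_3 = 10.5
cx_4 = 3.5
cy_4 = 12
cz_4 = 2.5
cx_5 = 9.5
cy_5 = 10.5
cz_5 = 3.5
d_5 = 5
h_5 = 5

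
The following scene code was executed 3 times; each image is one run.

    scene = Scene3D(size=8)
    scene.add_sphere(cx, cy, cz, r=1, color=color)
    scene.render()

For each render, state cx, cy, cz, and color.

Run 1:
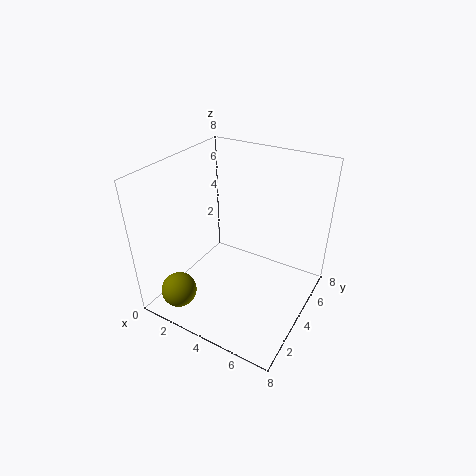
cx = 1.5
cy = 1.5
cz = 1
color = 'olive'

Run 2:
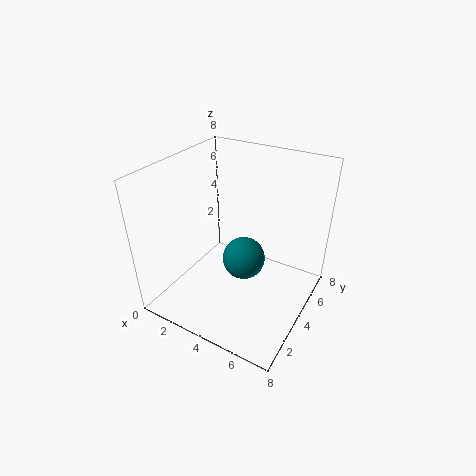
cx = 5.5
cy = 2
cz = 4.5
color = 'teal'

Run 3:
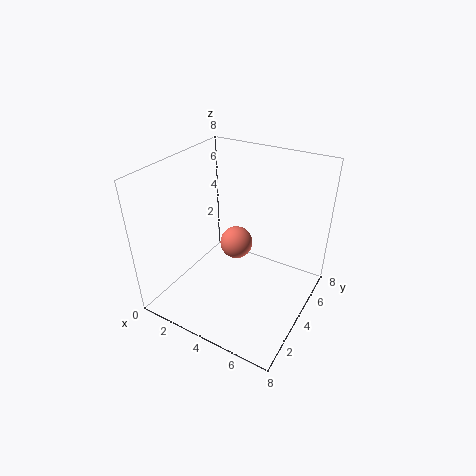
cx = 3
cy = 5.5
cz = 2.5
color = 'salmon'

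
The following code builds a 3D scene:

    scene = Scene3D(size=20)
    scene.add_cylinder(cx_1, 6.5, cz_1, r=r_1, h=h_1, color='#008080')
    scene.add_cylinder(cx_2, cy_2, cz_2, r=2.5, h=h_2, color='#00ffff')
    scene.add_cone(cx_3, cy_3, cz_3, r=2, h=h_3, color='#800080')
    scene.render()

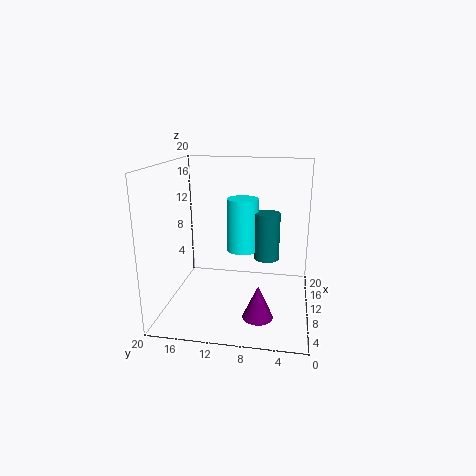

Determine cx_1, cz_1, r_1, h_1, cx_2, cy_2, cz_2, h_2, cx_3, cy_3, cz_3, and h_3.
cx_1 = 16.5
cz_1 = 4.5
r_1 = 2
h_1 = 7.5
cx_2 = 17
cy_2 = 10.5
cz_2 = 5.5
h_2 = 8.5
cx_3 = 5
cy_3 = 6.5
cz_3 = 1
h_3 = 4.5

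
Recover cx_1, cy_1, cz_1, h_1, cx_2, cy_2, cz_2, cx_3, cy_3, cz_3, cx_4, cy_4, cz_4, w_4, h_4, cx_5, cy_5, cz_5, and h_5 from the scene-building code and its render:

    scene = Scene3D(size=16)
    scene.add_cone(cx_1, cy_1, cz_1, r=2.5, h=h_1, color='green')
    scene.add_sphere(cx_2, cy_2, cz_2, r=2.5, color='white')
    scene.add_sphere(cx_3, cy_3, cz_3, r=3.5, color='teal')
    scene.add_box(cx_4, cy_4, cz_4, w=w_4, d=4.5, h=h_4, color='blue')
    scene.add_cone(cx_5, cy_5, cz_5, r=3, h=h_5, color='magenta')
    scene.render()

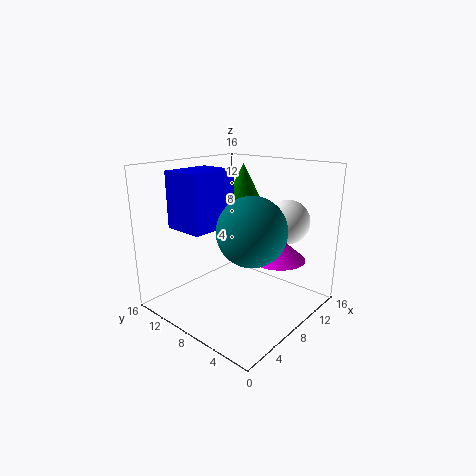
cx_1 = 12.5
cy_1 = 11
cz_1 = 10.5
h_1 = 5
cx_2 = 12.5
cy_2 = 4.5
cz_2 = 9.5
cx_3 = 6
cy_3 = 4.5
cz_3 = 10
cx_4 = 2.5
cy_4 = 8.5
cz_4 = 9.5
w_4 = 5.5
h_4 = 6
cx_5 = 10
cy_5 = 4
cz_5 = 6
h_5 = 2.5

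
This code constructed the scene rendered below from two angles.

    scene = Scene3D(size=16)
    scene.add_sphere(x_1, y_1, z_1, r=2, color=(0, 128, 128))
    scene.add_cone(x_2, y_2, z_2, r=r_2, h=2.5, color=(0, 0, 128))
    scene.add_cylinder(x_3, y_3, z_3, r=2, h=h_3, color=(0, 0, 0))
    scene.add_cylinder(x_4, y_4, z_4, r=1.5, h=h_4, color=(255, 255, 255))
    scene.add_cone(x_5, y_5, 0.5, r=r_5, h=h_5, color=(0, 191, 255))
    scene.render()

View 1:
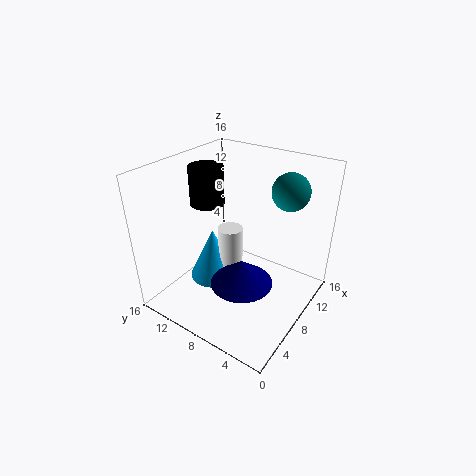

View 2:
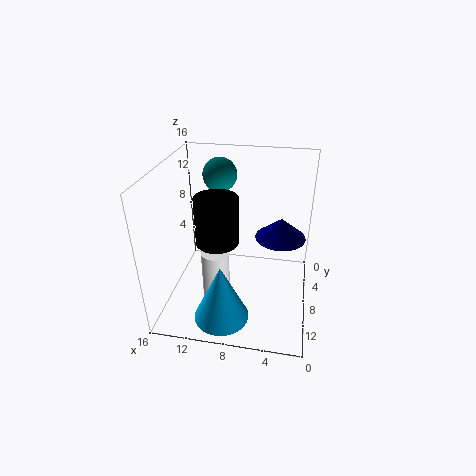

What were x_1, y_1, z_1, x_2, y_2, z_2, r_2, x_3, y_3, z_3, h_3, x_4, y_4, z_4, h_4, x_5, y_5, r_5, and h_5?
x_1 = 11, y_1 = 3.5, z_1 = 13.5, x_2 = 3.5, y_2 = 4.5, z_2 = 6.5, r_2 = 3, x_3 = 9, y_3 = 13, z_3 = 10.5, h_3 = 4.5, x_4 = 10, y_4 = 10.5, z_4 = 1, h_4 = 6.5, x_5 = 9, y_5 = 12.5, r_5 = 3, h_5 = 6.5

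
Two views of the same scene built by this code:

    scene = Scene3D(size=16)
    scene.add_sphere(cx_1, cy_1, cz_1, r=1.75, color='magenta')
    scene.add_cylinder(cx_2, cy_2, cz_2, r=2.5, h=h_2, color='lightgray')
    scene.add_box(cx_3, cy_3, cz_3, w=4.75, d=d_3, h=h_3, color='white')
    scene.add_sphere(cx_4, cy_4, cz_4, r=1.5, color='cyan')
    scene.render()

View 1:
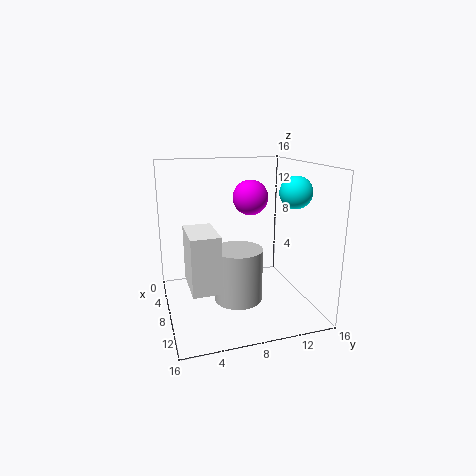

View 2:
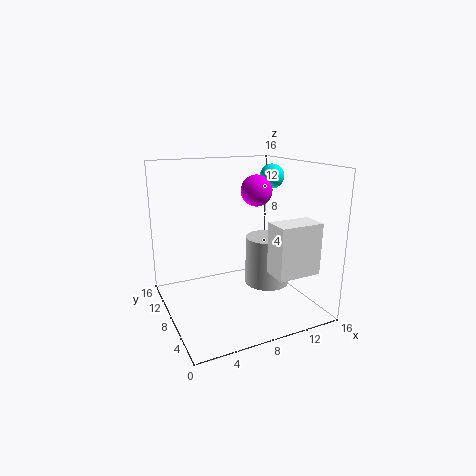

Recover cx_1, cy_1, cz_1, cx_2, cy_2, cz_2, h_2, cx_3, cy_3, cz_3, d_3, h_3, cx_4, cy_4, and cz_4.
cx_1 = 10.5
cy_1 = 8.5
cz_1 = 13
cx_2 = 11.25
cy_2 = 7
cz_2 = 2.5
h_2 = 5.5
cx_3 = 9.75
cy_3 = 1.75
cz_3 = 5
d_3 = 2.75
h_3 = 5.5
cx_4 = 14.25
cy_4 = 11.5
cz_4 = 14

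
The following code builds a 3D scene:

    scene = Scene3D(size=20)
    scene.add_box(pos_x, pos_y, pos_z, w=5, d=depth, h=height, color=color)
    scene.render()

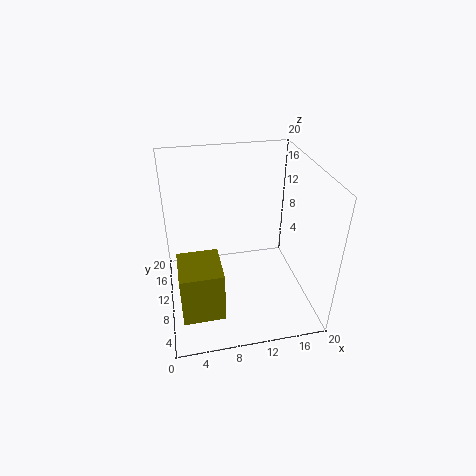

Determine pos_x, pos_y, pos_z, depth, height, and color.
pos_x = 1.5
pos_y = 0.5
pos_z = 5
depth = 5.5
height = 6.5
color = 'olive'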